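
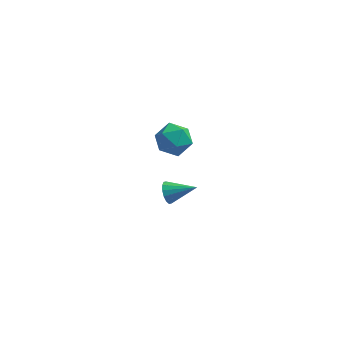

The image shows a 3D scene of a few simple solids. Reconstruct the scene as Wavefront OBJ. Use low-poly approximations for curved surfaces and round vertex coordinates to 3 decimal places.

v -0.956 3.987 -3.118
v -0.758 4.279 -3.579
v 0.316 3.973 -2.582
v -0.839 4.49 -3.381
v -0.952 4.566 -3.114
v -1.065 4.487 -2.847
v -1.149 4.274 -2.653
v -1.181 3.984 -2.584
v -1.153 3.694 -2.658
v -1.072 3.483 -2.855
v -0.96 3.407 -3.123
v -0.846 3.486 -3.39
v -0.762 3.699 -3.583
v -0.73 3.989 -3.653
v -0.713 2.97 2.339
v 0.005 2.832 2.796
v -1.065 1.628 2.484
v -0.347 1.49 2.941
v -0.983 1.969 3.272
v -0.765 2.798 3.182
v -0.295 1.662 2.098
v -0.077 2.491 2.008
v 0.263 2.023 2.647
v -0.162 2.213 3.373
v -0.898 2.247 1.907
v -1.323 2.437 2.633
f 2 1 4
f 2 4 3
f 4 1 5
f 4 5 3
f 5 1 6
f 5 6 3
f 6 1 7
f 6 7 3
f 7 1 8
f 7 8 3
f 8 1 9
f 8 9 3
f 9 1 10
f 9 10 3
f 10 1 11
f 10 11 3
f 11 1 12
f 11 12 3
f 12 1 13
f 12 13 3
f 13 1 14
f 13 14 3
f 14 1 2
f 14 2 3
f 15 26 20
f 15 20 16
f 15 16 22
f 15 22 25
f 15 25 26
f 16 20 24
f 20 26 19
f 26 25 17
f 25 22 21
f 22 16 23
f 18 24 19
f 18 19 17
f 18 17 21
f 18 21 23
f 18 23 24
f 19 24 20
f 17 19 26
f 21 17 25
f 23 21 22
f 24 23 16



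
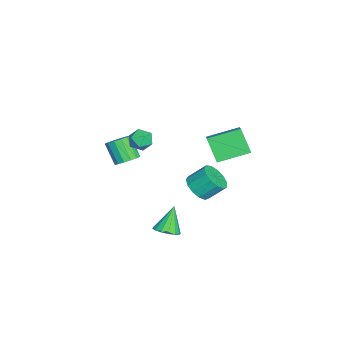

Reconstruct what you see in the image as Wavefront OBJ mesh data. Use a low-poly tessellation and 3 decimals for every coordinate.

v 1.436 0.987 3.474
v 2.712 1.128 4.288
v 0.898 2.762 4.009
v 2.175 2.903 4.823
v 2.205 1.617 2.157
v 3.482 1.758 2.971
v 1.668 3.392 2.692
v 2.944 3.533 3.506
v -0.441 0.375 -2.351
v 0.088 -0.144 -1.742
v -0.03 0.865 -0.779
v -0.559 1.385 -1.389
v 0.435 0.163 -2.021
v 0.317 1.172 -1.058
v 0.504 0.537 -2.405
v 0.386 1.547 -1.443
v 0.272 0.86 -2.773
v 0.154 1.87 -1.81
v -0.185 1.029 -3.006
v -0.304 2.039 -2.043
v -0.724 0.991 -3.031
v -0.842 2 -2.069
v -1.173 0.757 -2.841
v -1.291 1.766 -1.878
v -1.39 0.401 -2.495
v -1.508 1.411 -1.532
v -1.305 0.038 -2.104
v -1.423 1.047 -1.141
v -0.946 -0.218 -1.791
v -1.064 0.791 -0.828
v -0.426 -0.286 -1.656
v -0.545 0.723 -0.693
v 0.745 -2.146 2.305
v 1.424 -1.96 2.637
v 0.816 -3.3 2.803
v 1.495 -3.114 3.135
v 0.836 -2.785 3.386
v 0.792 -2.072 3.078
v 1.448 -3.188 2.362
v 1.404 -2.475 2.054
v 1.858 -2.605 2.673
v 1.48 -2.355 3.305
v 0.76 -2.905 2.135
v 0.382 -2.655 2.767
v 2.251 -1.106 -4.052
v 2.824 -0.551 -3.861
v 1.409 -0.754 -2.548
v 2.529 -0.335 -4.077
v 2.16 -0.325 -4.286
v 1.815 -0.525 -4.432
v 1.587 -0.88 -4.477
v 1.537 -1.296 -4.408
v 1.679 -1.661 -4.243
v 1.974 -1.877 -4.028
v 2.343 -1.886 -3.818
v 2.688 -1.687 -3.672
v 2.916 -1.331 -3.628
v 2.965 -0.915 -3.697
v -0.908 -3.655 -0.644
v -0.268 -4.093 -0.495
v -0.991 -4.742 0.712
v -1.632 -4.305 0.564
v -0.214 -3.75 -0.279
v -0.937 -4.399 0.929
v -0.347 -3.382 -0.16
v -1.07 -4.031 1.047
v -0.63 -3.087 -0.171
v -1.353 -3.736 1.036
v -0.988 -2.944 -0.309
v -1.711 -3.594 0.899
v -1.324 -2.992 -0.536
v -2.047 -3.642 0.671
v -1.549 -3.218 -0.792
v -2.272 -3.867 0.415
v -1.603 -3.561 -1.009
v -2.326 -4.21 0.199
v -1.47 -3.929 -1.127
v -2.193 -4.578 0.08
v -1.187 -4.224 -1.116
v -1.91 -4.873 0.091
v -0.829 -4.366 -0.979
v -1.552 -5.016 0.229
v -0.493 -4.318 -0.751
v -1.216 -4.968 0.456
f 2 4 1
f 5 2 1
f 1 4 3
f 3 5 1
f 2 8 4
f 6 2 5
f 6 8 2
f 4 8 3
f 7 5 3
f 3 8 7
f 7 6 5
f 8 6 7
f 10 9 13
f 10 13 11
f 11 13 14
f 11 14 12
f 13 9 15
f 13 15 14
f 14 15 16
f 14 16 12
f 15 9 17
f 15 17 16
f 16 17 18
f 16 18 12
f 17 9 19
f 17 19 18
f 18 19 20
f 18 20 12
f 19 9 21
f 19 21 20
f 20 21 22
f 20 22 12
f 21 9 23
f 21 23 22
f 22 23 24
f 22 24 12
f 23 9 25
f 23 25 24
f 24 25 26
f 24 26 12
f 25 9 27
f 25 27 26
f 26 27 28
f 26 28 12
f 27 9 29
f 27 29 28
f 28 29 30
f 28 30 12
f 29 9 31
f 29 31 30
f 30 31 32
f 30 32 12
f 31 9 10
f 31 10 32
f 32 10 11
f 32 11 12
f 33 44 38
f 33 38 34
f 33 34 40
f 33 40 43
f 33 43 44
f 34 38 42
f 38 44 37
f 44 43 35
f 43 40 39
f 40 34 41
f 36 42 37
f 36 37 35
f 36 35 39
f 36 39 41
f 36 41 42
f 37 42 38
f 35 37 44
f 39 35 43
f 41 39 40
f 42 41 34
f 46 45 48
f 46 48 47
f 48 45 49
f 48 49 47
f 49 45 50
f 49 50 47
f 50 45 51
f 50 51 47
f 51 45 52
f 51 52 47
f 52 45 53
f 52 53 47
f 53 45 54
f 53 54 47
f 54 45 55
f 54 55 47
f 55 45 56
f 55 56 47
f 56 45 57
f 56 57 47
f 57 45 58
f 57 58 47
f 58 45 46
f 58 46 47
f 60 59 63
f 60 63 61
f 61 63 64
f 61 64 62
f 63 59 65
f 63 65 64
f 64 65 66
f 64 66 62
f 65 59 67
f 65 67 66
f 66 67 68
f 66 68 62
f 67 59 69
f 67 69 68
f 68 69 70
f 68 70 62
f 69 59 71
f 69 71 70
f 70 71 72
f 70 72 62
f 71 59 73
f 71 73 72
f 72 73 74
f 72 74 62
f 73 59 75
f 73 75 74
f 74 75 76
f 74 76 62
f 75 59 77
f 75 77 76
f 76 77 78
f 76 78 62
f 77 59 79
f 77 79 78
f 78 79 80
f 78 80 62
f 79 59 81
f 79 81 80
f 80 81 82
f 80 82 62
f 81 59 83
f 81 83 82
f 82 83 84
f 82 84 62
f 83 59 60
f 83 60 84
f 84 60 61
f 84 61 62



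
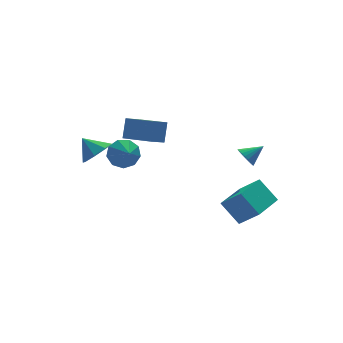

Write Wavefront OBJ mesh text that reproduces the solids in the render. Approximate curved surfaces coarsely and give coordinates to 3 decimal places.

v 2.524 -3.629 -2.62
v 1.946 -2.67 -1.463
v 4.23 -2.495 -2.707
v 3.652 -1.536 -1.55
v 3.188 -4.544 -1.53
v 2.61 -3.585 -0.373
v 4.894 -3.41 -1.617
v 4.316 -2.451 -0.46
v -2.793 2.169 0.89
v -2.311 2.951 0.521
v -3.327 2.911 1.77
v -2.989 2.849 0.197
v -3.551 2.348 0.279
v -3.67 1.742 0.718
v -3.275 1.386 1.258
v -2.598 1.488 1.582
v -2.035 1.989 1.5
v -1.916 2.595 1.061
v -0.336 2.644 1.031
v 0.397 0.759 1.632
v -1.224 2.437 1.466
v -0.491 0.552 2.066
v 0.091 3.168 2.154
v 0.824 1.283 2.754
v -0.797 2.961 2.588
v -0.064 1.076 3.189
v 2.881 -3.525 2.245
v 3.209 -3.564 1.686
v 3.879 -3.575 2.835
v 3.201 -3.313 1.721
v 3.144 -3.094 1.836
v 3.047 -2.941 2.013
v 2.925 -2.877 2.226
v 2.796 -2.911 2.442
v 2.68 -3.039 2.627
v 2.594 -3.241 2.755
v 2.553 -3.486 2.805
v 2.561 -3.737 2.77
v 2.618 -3.956 2.655
v 2.715 -4.109 2.478
v 2.837 -4.174 2.265
v 2.966 -4.139 2.049
v 3.082 -4.011 1.864
v 3.168 -3.809 1.736
v -0.635 3.66 -0.606
v -0.099 4.044 0.106
v -0.705 2.7 -0.034
v -0.743 4.159 0.219
v -1.336 4.04 -0.054
v -1.601 3.744 -0.585
v -1.414 3.408 -1.126
v -0.862 3.191 -1.423
v -0.204 3.193 -1.338
v 0.253 3.413 -0.91
v 0.294 3.75 -0.34
f 2 4 1
f 5 2 1
f 1 4 3
f 3 5 1
f 2 8 4
f 6 2 5
f 6 8 2
f 4 8 3
f 7 5 3
f 3 8 7
f 7 6 5
f 8 6 7
f 10 9 12
f 10 12 11
f 12 9 13
f 12 13 11
f 13 9 14
f 13 14 11
f 14 9 15
f 14 15 11
f 15 9 16
f 15 16 11
f 16 9 17
f 16 17 11
f 17 9 18
f 17 18 11
f 18 9 10
f 18 10 11
f 20 22 19
f 23 20 19
f 19 22 21
f 21 23 19
f 20 26 22
f 24 20 23
f 24 26 20
f 22 26 21
f 25 23 21
f 21 26 25
f 25 24 23
f 26 24 25
f 28 27 30
f 28 30 29
f 30 27 31
f 30 31 29
f 31 27 32
f 31 32 29
f 32 27 33
f 32 33 29
f 33 27 34
f 33 34 29
f 34 27 35
f 34 35 29
f 35 27 36
f 35 36 29
f 36 27 37
f 36 37 29
f 37 27 38
f 37 38 29
f 38 27 39
f 38 39 29
f 39 27 40
f 39 40 29
f 40 27 41
f 40 41 29
f 41 27 42
f 41 42 29
f 42 27 43
f 42 43 29
f 43 27 44
f 43 44 29
f 44 27 28
f 44 28 29
f 46 45 48
f 46 48 47
f 48 45 49
f 48 49 47
f 49 45 50
f 49 50 47
f 50 45 51
f 50 51 47
f 51 45 52
f 51 52 47
f 52 45 53
f 52 53 47
f 53 45 54
f 53 54 47
f 54 45 55
f 54 55 47
f 55 45 46
f 55 46 47



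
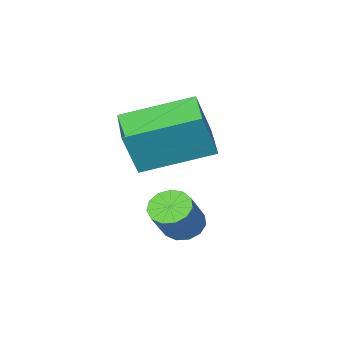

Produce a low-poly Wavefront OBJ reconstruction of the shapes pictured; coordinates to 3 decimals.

v -4.798 -3.095 2.926
v -4.357 -3.096 4.063
v -4.167 -2.08 2.682
v -3.726 -2.081 3.82
v -3.394 -4.099 2.38
v -2.953 -4.1 3.518
v -2.763 -3.084 2.137
v -2.322 -3.085 3.274
v -3.29 -2.17 0.761
v -2.936 -2.512 0.626
v -2.277 -2.152 1.444
v -2.63 -1.81 1.579
v -2.88 -2.273 0.476
v -2.22 -1.914 1.293
v -2.954 -2.002 0.416
v -2.294 -1.643 1.234
v -3.134 -1.784 0.466
v -2.474 -1.425 1.284
v -3.364 -1.688 0.61
v -2.704 -1.329 1.427
v -3.57 -1.745 0.801
v -2.911 -1.386 1.619
v -3.688 -1.937 0.98
v -3.028 -1.578 1.798
v -3.679 -2.203 1.09
v -3.019 -1.844 1.907
v -3.546 -2.458 1.095
v -2.886 -2.099 1.912
v -3.332 -2.621 0.994
v -2.673 -2.262 1.811
v -3.105 -2.641 0.819
v -2.445 -2.282 1.637
f 2 4 1
f 5 2 1
f 1 4 3
f 3 5 1
f 2 8 4
f 6 2 5
f 6 8 2
f 4 8 3
f 7 5 3
f 3 8 7
f 7 6 5
f 8 6 7
f 10 9 13
f 10 13 11
f 11 13 14
f 11 14 12
f 13 9 15
f 13 15 14
f 14 15 16
f 14 16 12
f 15 9 17
f 15 17 16
f 16 17 18
f 16 18 12
f 17 9 19
f 17 19 18
f 18 19 20
f 18 20 12
f 19 9 21
f 19 21 20
f 20 21 22
f 20 22 12
f 21 9 23
f 21 23 22
f 22 23 24
f 22 24 12
f 23 9 25
f 23 25 24
f 24 25 26
f 24 26 12
f 25 9 27
f 25 27 26
f 26 27 28
f 26 28 12
f 27 9 29
f 27 29 28
f 28 29 30
f 28 30 12
f 29 9 31
f 29 31 30
f 30 31 32
f 30 32 12
f 31 9 10
f 31 10 32
f 32 10 11
f 32 11 12



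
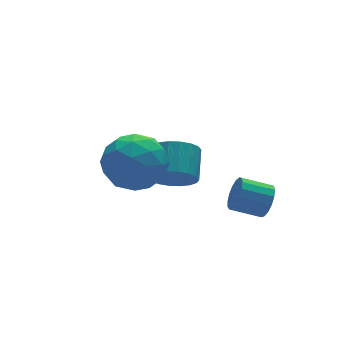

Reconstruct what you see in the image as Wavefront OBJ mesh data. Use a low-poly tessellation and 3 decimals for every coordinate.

v -1.233 -1.496 2.667
v -0.604 -2.424 2.274
v -1.996 -2.596 4.046
v -1.367 -3.524 3.653
v -0.815 -2.611 4.175
v -0.343 -1.931 3.323
v -2.257 -3.089 2.997
v -1.785 -2.409 2.145
v -1.237 -3.409 2.478
v -0.346 -3.114 3.206
v -2.254 -1.906 3.114
v -1.363 -1.611 3.842
v -0.851 -1.863 2.349
v -1.749 -3.157 3.971
v -1.424 -2.62 4.278
v -1.054 -3.166 4.047
v -0.698 -1.574 2.966
v -0.329 -2.12 2.735
v -0.452 -2.229 3.853
v -2.271 -2.9 3.585
v -1.902 -3.446 3.354
v -1.546 -1.854 2.273
v -1.176 -2.4 2.042
v -2.148 -2.791 2.467
v -0.854 -2.988 2.238
v -1.303 -3.635 3.049
v -1.826 -3.378 2.664
v -1.548 -2.979 2.162
v -0.33 -2.815 2.666
v -0.779 -3.461 3.477
v -0.454 -2.924 3.784
v -0.177 -2.525 3.283
v -0.702 -3.393 2.786
v -1.821 -1.559 2.843
v -2.27 -2.205 3.654
v -2.423 -2.495 3.037
v -2.146 -2.096 2.536
v -1.297 -1.385 3.271
v -1.746 -2.032 4.082
v -1.052 -2.041 4.158
v -0.774 -1.642 3.656
v -1.898 -1.627 3.534
v 2.731 -4.145 0.844
v 3.046 -4.027 1.423
v 2.103 -3.537 1.836
v 1.789 -3.655 1.256
v 3.106 -3.765 1.249
v 2.163 -3.275 1.661
v 3.08 -3.59 0.981
v 2.137 -3.1 1.394
v 2.974 -3.542 0.682
v 2.031 -3.052 1.095
v 2.813 -3.632 0.42
v 1.87 -3.142 0.833
v 2.633 -3.84 0.255
v 1.69 -3.35 0.668
v 2.475 -4.118 0.225
v 1.532 -3.628 0.638
v 2.376 -4.402 0.337
v 1.433 -3.912 0.749
v 2.359 -4.627 0.565
v 1.416 -4.137 0.977
v 2.427 -4.742 0.856
v 1.484 -4.251 1.269
v 2.564 -4.72 1.145
v 1.621 -4.23 1.557
v 2.74 -4.566 1.365
v 1.797 -4.076 1.777
v 2.914 -4.316 1.465
v 1.971 -3.826 1.878
v 0.74 -1.308 0.749
v 1.142 -1.031 0.028
v 1.741 -0.074 0.731
v 1.34 -0.352 1.451
v 0.814 -0.826 0.029
v 1.413 0.131 0.731
v 0.471 -0.716 0.171
v 1.071 0.241 0.874
v 0.182 -0.723 0.428
v 0.781 0.234 1.131
v 0.003 -0.847 0.749
v 0.602 0.11 1.452
v -0.03 -1.062 1.069
v 0.569 -0.105 1.772
v 0.09 -1.325 1.326
v 0.689 -0.368 2.029
v 0.339 -1.586 1.469
v 0.938 -0.629 2.172
v 0.667 -1.791 1.469
v 1.266 -0.834 2.171
v 1.009 -1.901 1.326
v 1.609 -0.944 2.029
v 1.299 -1.894 1.069
v 1.898 -0.937 1.772
v 1.478 -1.77 0.748
v 2.077 -0.813 1.451
v 1.511 -1.555 0.428
v 2.11 -0.598 1.131
v 1.391 -1.292 0.171
v 1.99 -0.335 0.874
f 1 38 17
f 38 12 41
f 17 41 6
f 38 41 17
f 1 17 13
f 17 6 18
f 13 18 2
f 17 18 13
f 1 13 22
f 13 2 23
f 22 23 8
f 13 23 22
f 1 22 34
f 22 8 37
f 34 37 11
f 22 37 34
f 1 34 38
f 34 11 42
f 38 42 12
f 34 42 38
f 2 18 29
f 18 6 32
f 29 32 10
f 18 32 29
f 6 41 19
f 41 12 40
f 19 40 5
f 41 40 19
f 12 42 39
f 42 11 35
f 39 35 3
f 42 35 39
f 11 37 36
f 37 8 24
f 36 24 7
f 37 24 36
f 8 23 28
f 23 2 25
f 28 25 9
f 23 25 28
f 4 30 16
f 30 10 31
f 16 31 5
f 30 31 16
f 4 16 14
f 16 5 15
f 14 15 3
f 16 15 14
f 4 14 21
f 14 3 20
f 21 20 7
f 14 20 21
f 4 21 26
f 21 7 27
f 26 27 9
f 21 27 26
f 4 26 30
f 26 9 33
f 30 33 10
f 26 33 30
f 5 31 19
f 31 10 32
f 19 32 6
f 31 32 19
f 3 15 39
f 15 5 40
f 39 40 12
f 15 40 39
f 7 20 36
f 20 3 35
f 36 35 11
f 20 35 36
f 9 27 28
f 27 7 24
f 28 24 8
f 27 24 28
f 10 33 29
f 33 9 25
f 29 25 2
f 33 25 29
f 44 43 47
f 44 47 45
f 45 47 48
f 45 48 46
f 47 43 49
f 47 49 48
f 48 49 50
f 48 50 46
f 49 43 51
f 49 51 50
f 50 51 52
f 50 52 46
f 51 43 53
f 51 53 52
f 52 53 54
f 52 54 46
f 53 43 55
f 53 55 54
f 54 55 56
f 54 56 46
f 55 43 57
f 55 57 56
f 56 57 58
f 56 58 46
f 57 43 59
f 57 59 58
f 58 59 60
f 58 60 46
f 59 43 61
f 59 61 60
f 60 61 62
f 60 62 46
f 61 43 63
f 61 63 62
f 62 63 64
f 62 64 46
f 63 43 65
f 63 65 64
f 64 65 66
f 64 66 46
f 65 43 67
f 65 67 66
f 66 67 68
f 66 68 46
f 67 43 69
f 67 69 68
f 68 69 70
f 68 70 46
f 69 43 44
f 69 44 70
f 70 44 45
f 70 45 46
f 72 71 75
f 72 75 73
f 73 75 76
f 73 76 74
f 75 71 77
f 75 77 76
f 76 77 78
f 76 78 74
f 77 71 79
f 77 79 78
f 78 79 80
f 78 80 74
f 79 71 81
f 79 81 80
f 80 81 82
f 80 82 74
f 81 71 83
f 81 83 82
f 82 83 84
f 82 84 74
f 83 71 85
f 83 85 84
f 84 85 86
f 84 86 74
f 85 71 87
f 85 87 86
f 86 87 88
f 86 88 74
f 87 71 89
f 87 89 88
f 88 89 90
f 88 90 74
f 89 71 91
f 89 91 90
f 90 91 92
f 90 92 74
f 91 71 93
f 91 93 92
f 92 93 94
f 92 94 74
f 93 71 95
f 93 95 94
f 94 95 96
f 94 96 74
f 95 71 97
f 95 97 96
f 96 97 98
f 96 98 74
f 97 71 99
f 97 99 98
f 98 99 100
f 98 100 74
f 99 71 72
f 99 72 100
f 100 72 73
f 100 73 74



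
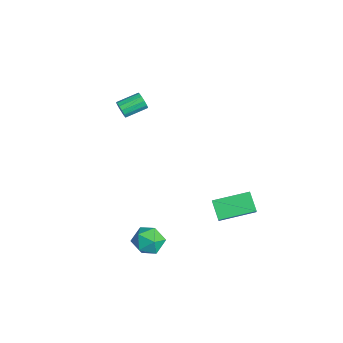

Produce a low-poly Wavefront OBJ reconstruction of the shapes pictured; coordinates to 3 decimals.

v 3.293 2.189 -1.081
v 2.331 2.106 -0.226
v 3.507 4.262 -0.641
v 2.545 4.18 0.214
v 4.215 1.88 -0.074
v 3.253 1.798 0.781
v 4.429 3.954 0.366
v 3.467 3.871 1.221
v 3.752 -1.359 -1.988
v 4.145 -1.029 -1.119
v 3.515 -2.831 -1.321
v 3.908 -2.501 -0.452
v 3.014 -2.153 -0.766
v 3.161 -1.243 -1.178
v 4.499 -2.617 -1.262
v 4.646 -1.707 -1.674
v 4.607 -1.806 -0.67
v 3.689 -1.519 -0.364
v 3.971 -2.341 -2.076
v 3.053 -2.054 -1.77
v -3.898 -1.379 3.45
v -3.624 -1.196 2.96
v -3.769 0.142 3.381
v -4.042 -0.041 3.87
v -3.948 -1.208 2.887
v -4.093 0.13 3.308
v -4.257 -1.274 2.993
v -4.401 0.064 3.414
v -4.451 -1.374 3.244
v -4.595 -0.036 3.664
v -4.469 -1.476 3.56
v -4.614 -0.137 3.981
v -4.306 -1.546 3.841
v -4.451 -0.208 4.262
v -4.014 -1.564 3.998
v -4.158 -0.226 4.418
v -3.684 -1.523 3.981
v -3.829 -0.185 4.401
v -3.422 -1.436 3.795
v -3.567 -0.098 4.215
v -3.312 -1.331 3.499
v -3.456 0.007 3.92
v -3.387 -1.242 3.188
v -3.532 0.096 3.609
f 2 4 1
f 5 2 1
f 1 4 3
f 3 5 1
f 2 8 4
f 6 2 5
f 6 8 2
f 4 8 3
f 7 5 3
f 3 8 7
f 7 6 5
f 8 6 7
f 9 20 14
f 9 14 10
f 9 10 16
f 9 16 19
f 9 19 20
f 10 14 18
f 14 20 13
f 20 19 11
f 19 16 15
f 16 10 17
f 12 18 13
f 12 13 11
f 12 11 15
f 12 15 17
f 12 17 18
f 13 18 14
f 11 13 20
f 15 11 19
f 17 15 16
f 18 17 10
f 22 21 25
f 22 25 23
f 23 25 26
f 23 26 24
f 25 21 27
f 25 27 26
f 26 27 28
f 26 28 24
f 27 21 29
f 27 29 28
f 28 29 30
f 28 30 24
f 29 21 31
f 29 31 30
f 30 31 32
f 30 32 24
f 31 21 33
f 31 33 32
f 32 33 34
f 32 34 24
f 33 21 35
f 33 35 34
f 34 35 36
f 34 36 24
f 35 21 37
f 35 37 36
f 36 37 38
f 36 38 24
f 37 21 39
f 37 39 38
f 38 39 40
f 38 40 24
f 39 21 41
f 39 41 40
f 40 41 42
f 40 42 24
f 41 21 43
f 41 43 42
f 42 43 44
f 42 44 24
f 43 21 22
f 43 22 44
f 44 22 23
f 44 23 24



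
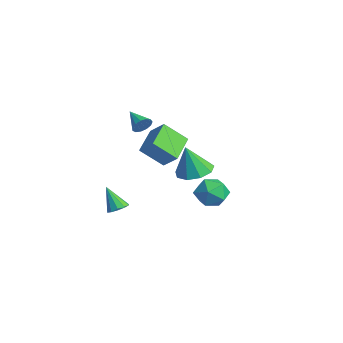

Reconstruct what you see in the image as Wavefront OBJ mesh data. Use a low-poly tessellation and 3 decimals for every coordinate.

v -0.118 -3.459 -4.477
v 0.389 -3.296 -4.179
v -0.762 -3.821 -3.183
v 0.167 -2.993 -4.205
v -0.164 -2.867 -4.334
v -0.478 -2.968 -4.518
v -0.654 -3.256 -4.687
v -0.625 -3.621 -4.775
v -0.403 -3.925 -4.749
v -0.072 -4.05 -4.62
v 0.242 -3.95 -4.435
v 0.418 -3.662 -4.267
v -0.837 -1.814 0.713
v -0.587 -2.007 1.2
v -1.983 -2.006 1.227
v -0.624 -1.684 1.237
v -0.729 -1.403 1.107
v -0.869 -1.252 0.853
v -0.998 -1.28 0.554
v -1.076 -1.477 0.306
v -1.079 -1.782 0.187
v -1.005 -2.096 0.235
v -0.877 -2.321 0.435
v -0.737 -2.385 0.723
v -0.629 -2.268 1.008
v -1.799 -0.97 -0.291
v -1.007 -0.571 0.487
v -1.309 0.133 -1.356
v -0.517 0.533 -0.578
v -0.643 -2.073 -0.902
v 0.149 -1.673 -0.124
v -0.153 -0.969 -1.967
v 0.639 -0.57 -1.189
v -2.492 1.81 -4.105
v -1.6 2.35 -3.916
v -2.568 1.31 -2.315
v -2.175 2.781 -3.82
v -2.899 2.757 -3.857
v -3.432 2.291 -4.01
v -3.526 1.599 -4.207
v -3.136 1.007 -4.357
v -2.445 0.79 -4.388
v -1.776 1.051 -4.287
v -1.442 1.667 -4.101
v 4.307 0.212 -1.31
v 4.776 0.031 -2.149
v 3.004 -0.471 -1.891
v 3.473 -0.652 -2.73
v 3.726 -1.129 -1.916
v 4.532 -0.708 -1.556
v 3.248 0.268 -2.484
v 4.054 0.689 -2.124
v 4.122 0.065 -2.874
v 4.417 -0.798 -2.523
v 3.363 0.358 -1.517
v 3.658 -0.505 -1.166
f 2 1 4
f 2 4 3
f 4 1 5
f 4 5 3
f 5 1 6
f 5 6 3
f 6 1 7
f 6 7 3
f 7 1 8
f 7 8 3
f 8 1 9
f 8 9 3
f 9 1 10
f 9 10 3
f 10 1 11
f 10 11 3
f 11 1 12
f 11 12 3
f 12 1 2
f 12 2 3
f 14 13 16
f 14 16 15
f 16 13 17
f 16 17 15
f 17 13 18
f 17 18 15
f 18 13 19
f 18 19 15
f 19 13 20
f 19 20 15
f 20 13 21
f 20 21 15
f 21 13 22
f 21 22 15
f 22 13 23
f 22 23 15
f 23 13 24
f 23 24 15
f 24 13 25
f 24 25 15
f 25 13 14
f 25 14 15
f 27 29 26
f 30 27 26
f 26 29 28
f 28 30 26
f 27 33 29
f 31 27 30
f 31 33 27
f 29 33 28
f 32 30 28
f 28 33 32
f 32 31 30
f 33 31 32
f 35 34 37
f 35 37 36
f 37 34 38
f 37 38 36
f 38 34 39
f 38 39 36
f 39 34 40
f 39 40 36
f 40 34 41
f 40 41 36
f 41 34 42
f 41 42 36
f 42 34 43
f 42 43 36
f 43 34 44
f 43 44 36
f 44 34 35
f 44 35 36
f 45 56 50
f 45 50 46
f 45 46 52
f 45 52 55
f 45 55 56
f 46 50 54
f 50 56 49
f 56 55 47
f 55 52 51
f 52 46 53
f 48 54 49
f 48 49 47
f 48 47 51
f 48 51 53
f 48 53 54
f 49 54 50
f 47 49 56
f 51 47 55
f 53 51 52
f 54 53 46



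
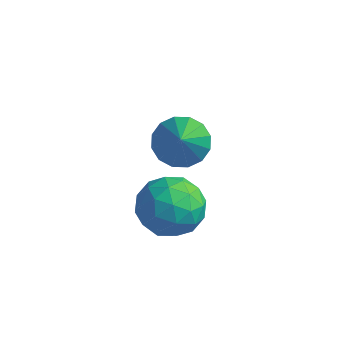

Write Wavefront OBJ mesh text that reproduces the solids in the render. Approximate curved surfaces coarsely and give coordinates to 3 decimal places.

v -0.604 -3.123 -1.325
v -0.265 -3.396 -2.02
v -0.455 -4.324 -0.78
v -0.116 -4.597 -1.475
v 0.286 -4.055 -1.008
v 0.193 -3.313 -1.345
v -0.913 -4.407 -1.455
v -1.006 -3.665 -1.792
v -0.456 -4.189 -2.1
v 0.285 -3.972 -1.824
v -1.005 -3.748 -0.976
v -0.264 -3.531 -0.7
v -0.448 -3.154 -1.72
v -0.272 -4.566 -1.08
v -0.036 -4.247 -0.805
v 0.163 -4.408 -1.214
v -0.179 -3.105 -1.323
v 0.021 -3.266 -1.732
v 0.345 -3.653 -1.137
v -0.741 -4.454 -1.068
v -0.541 -4.615 -1.477
v -0.883 -3.312 -1.586
v -0.684 -3.473 -1.995
v -1.065 -4.067 -1.663
v -0.36 -3.781 -2.176
v -0.273 -4.487 -1.856
v -0.741 -4.375 -1.844
v -0.796 -3.939 -2.042
v 0.075 -3.653 -2.013
v 0.163 -4.359 -1.693
v 0.399 -4.04 -1.419
v 0.344 -3.604 -1.617
v -0.037 -4.119 -2.061
v -0.883 -3.361 -1.107
v -0.795 -4.067 -0.787
v -1.064 -4.116 -1.183
v -1.119 -3.68 -1.381
v -0.447 -3.233 -0.944
v -0.36 -3.939 -0.624
v 0.076 -3.781 -0.758
v 0.021 -3.345 -0.956
v -0.683 -3.601 -0.739
v -0.768 -2.852 -0.156
v -0.165 -2.615 -0.283
v 0.048 -4.088 1.416
v -0.295 -2.404 -0.049
v -0.553 -2.312 0.157
v -0.867 -2.365 0.278
v -1.156 -2.549 0.283
v -1.34 -2.814 0.171
v -1.371 -3.089 -0.03
v -1.24 -3.3 -0.264
v -0.983 -3.392 -0.469
v -0.668 -3.339 -0.591
v -0.38 -3.155 -0.596
v -0.196 -2.89 -0.483
f 1 38 17
f 38 12 41
f 17 41 6
f 38 41 17
f 1 17 13
f 17 6 18
f 13 18 2
f 17 18 13
f 1 13 22
f 13 2 23
f 22 23 8
f 13 23 22
f 1 22 34
f 22 8 37
f 34 37 11
f 22 37 34
f 1 34 38
f 34 11 42
f 38 42 12
f 34 42 38
f 2 18 29
f 18 6 32
f 29 32 10
f 18 32 29
f 6 41 19
f 41 12 40
f 19 40 5
f 41 40 19
f 12 42 39
f 42 11 35
f 39 35 3
f 42 35 39
f 11 37 36
f 37 8 24
f 36 24 7
f 37 24 36
f 8 23 28
f 23 2 25
f 28 25 9
f 23 25 28
f 4 30 16
f 30 10 31
f 16 31 5
f 30 31 16
f 4 16 14
f 16 5 15
f 14 15 3
f 16 15 14
f 4 14 21
f 14 3 20
f 21 20 7
f 14 20 21
f 4 21 26
f 21 7 27
f 26 27 9
f 21 27 26
f 4 26 30
f 26 9 33
f 30 33 10
f 26 33 30
f 5 31 19
f 31 10 32
f 19 32 6
f 31 32 19
f 3 15 39
f 15 5 40
f 39 40 12
f 15 40 39
f 7 20 36
f 20 3 35
f 36 35 11
f 20 35 36
f 9 27 28
f 27 7 24
f 28 24 8
f 27 24 28
f 10 33 29
f 33 9 25
f 29 25 2
f 33 25 29
f 44 43 46
f 44 46 45
f 46 43 47
f 46 47 45
f 47 43 48
f 47 48 45
f 48 43 49
f 48 49 45
f 49 43 50
f 49 50 45
f 50 43 51
f 50 51 45
f 51 43 52
f 51 52 45
f 52 43 53
f 52 53 45
f 53 43 54
f 53 54 45
f 54 43 55
f 54 55 45
f 55 43 56
f 55 56 45
f 56 43 44
f 56 44 45



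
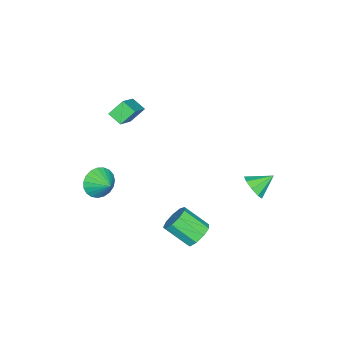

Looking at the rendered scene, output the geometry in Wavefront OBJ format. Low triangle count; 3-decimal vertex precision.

v 1.144 1.87 -3.084
v 1.594 1.417 -3.69
v 1.626 0.018 -2.623
v 1.176 0.47 -2.016
v 1.975 1.706 -3.323
v 2.006 0.306 -2.256
v 1.967 2.07 -2.845
v 1.999 0.671 -1.777
v 1.574 2.341 -2.478
v 1.606 0.942 -1.411
v 0.98 2.392 -2.394
v 1.012 0.992 -1.327
v 0.463 2.198 -2.633
v 0.494 0.798 -1.566
v 0.264 1.85 -3.083
v 0.296 0.451 -2.016
v 0.478 1.512 -3.533
v 0.509 0.113 -2.466
v 1.003 1.341 -3.773
v 1.034 -0.058 -2.706
v 0.416 -4.244 -1.319
v 0.959 -4.101 -2.146
v 0.984 -3.296 -0.781
v 0.627 -3.861 -2.218
v 0.259 -3.688 -2.135
v -0.083 -3.611 -1.91
v -0.338 -3.643 -1.584
v -0.463 -3.779 -1.211
v -0.436 -3.996 -0.857
v -0.261 -4.256 -0.583
v 0.03 -4.514 -0.437
v 0.388 -4.725 -0.442
v 0.751 -4.853 -0.6
v 1.056 -4.876 -0.881
v 1.25 -4.79 -1.239
v 1.3 -4.609 -1.61
v 1.197 -4.366 -1.931
v -3.477 3.288 -2.525
v -3.132 2.99 -1.784
v -4.223 4.192 -1.815
v -2.799 3.434 -2
v -2.784 3.81 -2.461
v -3.093 3.942 -2.952
v -3.582 3.768 -3.244
v -4.022 3.369 -3.199
v -4.207 2.933 -2.839
v -4.05 2.663 -2.332
v -3.626 2.686 -1.916
v -3.616 -3.921 2.77
v -1.887 -3.753 4.037
v -3.378 -3.11 2.337
v -1.648 -2.942 3.603
v -2.992 -4.518 1.997
v -1.262 -4.35 3.263
v -2.753 -3.707 1.563
v -1.024 -3.539 2.83
f 2 1 5
f 2 5 3
f 3 5 6
f 3 6 4
f 5 1 7
f 5 7 6
f 6 7 8
f 6 8 4
f 7 1 9
f 7 9 8
f 8 9 10
f 8 10 4
f 9 1 11
f 9 11 10
f 10 11 12
f 10 12 4
f 11 1 13
f 11 13 12
f 12 13 14
f 12 14 4
f 13 1 15
f 13 15 14
f 14 15 16
f 14 16 4
f 15 1 17
f 15 17 16
f 16 17 18
f 16 18 4
f 17 1 19
f 17 19 18
f 18 19 20
f 18 20 4
f 19 1 2
f 19 2 20
f 20 2 3
f 20 3 4
f 22 21 24
f 22 24 23
f 24 21 25
f 24 25 23
f 25 21 26
f 25 26 23
f 26 21 27
f 26 27 23
f 27 21 28
f 27 28 23
f 28 21 29
f 28 29 23
f 29 21 30
f 29 30 23
f 30 21 31
f 30 31 23
f 31 21 32
f 31 32 23
f 32 21 33
f 32 33 23
f 33 21 34
f 33 34 23
f 34 21 35
f 34 35 23
f 35 21 36
f 35 36 23
f 36 21 37
f 36 37 23
f 37 21 22
f 37 22 23
f 39 38 41
f 39 41 40
f 41 38 42
f 41 42 40
f 42 38 43
f 42 43 40
f 43 38 44
f 43 44 40
f 44 38 45
f 44 45 40
f 45 38 46
f 45 46 40
f 46 38 47
f 46 47 40
f 47 38 48
f 47 48 40
f 48 38 39
f 48 39 40
f 50 52 49
f 53 50 49
f 49 52 51
f 51 53 49
f 50 56 52
f 54 50 53
f 54 56 50
f 52 56 51
f 55 53 51
f 51 56 55
f 55 54 53
f 56 54 55



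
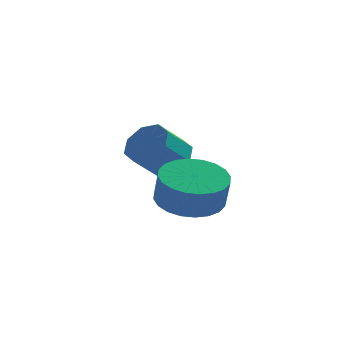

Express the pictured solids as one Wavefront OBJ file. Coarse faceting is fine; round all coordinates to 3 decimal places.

v 2.18 -1.086 -3.801
v 2.997 -0.53 -3.742
v 3.137 -0.839 -2.78
v 2.32 -1.394 -2.839
v 2.728 -0.281 -3.623
v 2.867 -0.589 -2.66
v 2.375 -0.154 -3.531
v 2.514 -0.462 -2.568
v 1.992 -0.168 -3.48
v 2.132 -0.477 -2.518
v 1.638 -0.323 -3.478
v 1.778 -0.631 -2.516
v 1.367 -0.594 -3.525
v 1.506 -0.902 -2.563
v 1.219 -0.939 -3.615
v 1.359 -1.248 -2.652
v 1.218 -1.307 -3.732
v 1.357 -1.615 -2.77
v 1.363 -1.641 -3.86
v 1.503 -1.95 -2.898
v 1.633 -1.891 -3.98
v 1.772 -2.199 -3.017
v 1.986 -2.018 -4.072
v 2.125 -2.326 -3.109
v 2.368 -2.003 -4.122
v 2.508 -2.312 -3.16
v 2.722 -1.849 -4.124
v 2.862 -2.157 -3.162
v 2.994 -1.578 -4.077
v 3.133 -1.886 -3.115
v 3.141 -1.232 -3.988
v 3.281 -1.541 -3.025
v 3.143 -0.865 -3.87
v 3.282 -1.173 -2.908
v 1.516 1.614 -3.234
v 1.835 2.025 -2.653
v 1.183 1.417 -1.865
v 0.864 1.006 -2.446
v 1.339 2.279 -2.867
v 0.687 1.671 -2.079
v 0.947 2.144 -3.296
v 0.295 1.535 -2.508
v 0.888 1.698 -3.689
v 0.236 1.09 -2.901
v 1.197 1.203 -3.815
v 0.545 0.595 -3.027
v 1.693 0.949 -3.601
v 1.041 0.341 -2.813
v 2.085 1.085 -3.172
v 1.433 0.476 -2.384
v 2.144 1.53 -2.779
v 1.492 0.922 -1.991
f 2 1 5
f 2 5 3
f 3 5 6
f 3 6 4
f 5 1 7
f 5 7 6
f 6 7 8
f 6 8 4
f 7 1 9
f 7 9 8
f 8 9 10
f 8 10 4
f 9 1 11
f 9 11 10
f 10 11 12
f 10 12 4
f 11 1 13
f 11 13 12
f 12 13 14
f 12 14 4
f 13 1 15
f 13 15 14
f 14 15 16
f 14 16 4
f 15 1 17
f 15 17 16
f 16 17 18
f 16 18 4
f 17 1 19
f 17 19 18
f 18 19 20
f 18 20 4
f 19 1 21
f 19 21 20
f 20 21 22
f 20 22 4
f 21 1 23
f 21 23 22
f 22 23 24
f 22 24 4
f 23 1 25
f 23 25 24
f 24 25 26
f 24 26 4
f 25 1 27
f 25 27 26
f 26 27 28
f 26 28 4
f 27 1 29
f 27 29 28
f 28 29 30
f 28 30 4
f 29 1 31
f 29 31 30
f 30 31 32
f 30 32 4
f 31 1 33
f 31 33 32
f 32 33 34
f 32 34 4
f 33 1 2
f 33 2 34
f 34 2 3
f 34 3 4
f 36 35 39
f 36 39 37
f 37 39 40
f 37 40 38
f 39 35 41
f 39 41 40
f 40 41 42
f 40 42 38
f 41 35 43
f 41 43 42
f 42 43 44
f 42 44 38
f 43 35 45
f 43 45 44
f 44 45 46
f 44 46 38
f 45 35 47
f 45 47 46
f 46 47 48
f 46 48 38
f 47 35 49
f 47 49 48
f 48 49 50
f 48 50 38
f 49 35 51
f 49 51 50
f 50 51 52
f 50 52 38
f 51 35 36
f 51 36 52
f 52 36 37
f 52 37 38



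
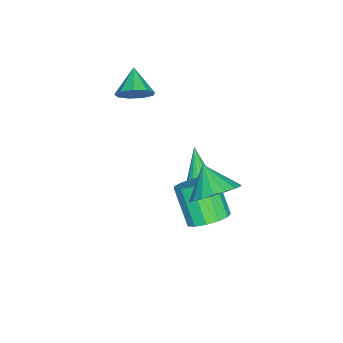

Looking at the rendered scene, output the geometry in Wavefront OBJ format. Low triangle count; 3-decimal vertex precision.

v 1.283 1.569 2.094
v 2.135 1.381 2.541
v 0.677 0.891 2.966
v 2.003 1.749 2.735
v 1.728 2.081 2.802
v 1.365 2.311 2.729
v 0.986 2.395 2.53
v 0.666 2.315 2.245
v 0.468 2.087 1.93
v 0.431 1.757 1.648
v 0.564 1.39 1.454
v 0.838 1.058 1.386
v 1.201 0.827 1.459
v 1.581 0.744 1.658
v 1.901 0.824 1.943
v 2.099 1.051 2.258
v -0.097 0.883 -1.069
v 0.597 1.032 -0.639
v -0.069 0.266 0.7
v -0.763 0.117 0.269
v 0.316 1.4 -0.568
v -0.349 0.634 0.771
v -0.096 1.603 -0.657
v -0.761 0.837 0.682
v -0.508 1.578 -0.876
v -1.173 0.812 0.463
v -0.79 1.332 -1.157
v -1.455 0.566 0.182
v -0.852 0.944 -1.41
v -1.517 0.177 -0.071
v -0.674 0.536 -1.555
v -1.34 -0.23 -0.216
v -0.313 0.239 -1.546
v -0.979 -0.528 -0.207
v 0.116 0.146 -1.385
v -0.549 -0.62 -0.047
v 0.478 0.287 -1.125
v -0.188 -0.479 0.214
v 0.657 0.618 -0.847
v -0.009 -0.149 0.492
v -2.837 -2.989 2.653
v -2.355 -3.361 3.108
v -3.783 -3.391 3.327
v -2.432 -2.879 3.287
v -2.699 -2.448 3.169
v -3.03 -2.271 2.81
v -3.271 -2.429 2.377
v -3.308 -2.85 2.073
v -3.125 -3.335 2.041
v -2.807 -3.659 2.295
v -2.503 -3.669 2.716
v -1.556 0.031 -0.457
v -1.251 0.048 -0.048
v -2.664 -0.591 0.397
v -1.341 0.225 -0.036
v -1.465 0.372 -0.089
v -1.602 0.468 -0.197
v -1.732 0.497 -0.344
v -1.835 0.455 -0.509
v -1.896 0.349 -0.666
v -1.906 0.194 -0.791
v -1.862 0.015 -0.865
v -1.771 -0.162 -0.877
v -1.648 -0.31 -0.825
v -1.511 -0.405 -0.716
v -1.381 -0.434 -0.569
v -1.278 -0.393 -0.404
v -1.217 -0.286 -0.247
v -1.207 -0.132 -0.122
f 2 1 4
f 2 4 3
f 4 1 5
f 4 5 3
f 5 1 6
f 5 6 3
f 6 1 7
f 6 7 3
f 7 1 8
f 7 8 3
f 8 1 9
f 8 9 3
f 9 1 10
f 9 10 3
f 10 1 11
f 10 11 3
f 11 1 12
f 11 12 3
f 12 1 13
f 12 13 3
f 13 1 14
f 13 14 3
f 14 1 15
f 14 15 3
f 15 1 16
f 15 16 3
f 16 1 2
f 16 2 3
f 18 17 21
f 18 21 19
f 19 21 22
f 19 22 20
f 21 17 23
f 21 23 22
f 22 23 24
f 22 24 20
f 23 17 25
f 23 25 24
f 24 25 26
f 24 26 20
f 25 17 27
f 25 27 26
f 26 27 28
f 26 28 20
f 27 17 29
f 27 29 28
f 28 29 30
f 28 30 20
f 29 17 31
f 29 31 30
f 30 31 32
f 30 32 20
f 31 17 33
f 31 33 32
f 32 33 34
f 32 34 20
f 33 17 35
f 33 35 34
f 34 35 36
f 34 36 20
f 35 17 37
f 35 37 36
f 36 37 38
f 36 38 20
f 37 17 39
f 37 39 38
f 38 39 40
f 38 40 20
f 39 17 18
f 39 18 40
f 40 18 19
f 40 19 20
f 42 41 44
f 42 44 43
f 44 41 45
f 44 45 43
f 45 41 46
f 45 46 43
f 46 41 47
f 46 47 43
f 47 41 48
f 47 48 43
f 48 41 49
f 48 49 43
f 49 41 50
f 49 50 43
f 50 41 51
f 50 51 43
f 51 41 42
f 51 42 43
f 53 52 55
f 53 55 54
f 55 52 56
f 55 56 54
f 56 52 57
f 56 57 54
f 57 52 58
f 57 58 54
f 58 52 59
f 58 59 54
f 59 52 60
f 59 60 54
f 60 52 61
f 60 61 54
f 61 52 62
f 61 62 54
f 62 52 63
f 62 63 54
f 63 52 64
f 63 64 54
f 64 52 65
f 64 65 54
f 65 52 66
f 65 66 54
f 66 52 67
f 66 67 54
f 67 52 68
f 67 68 54
f 68 52 69
f 68 69 54
f 69 52 53
f 69 53 54



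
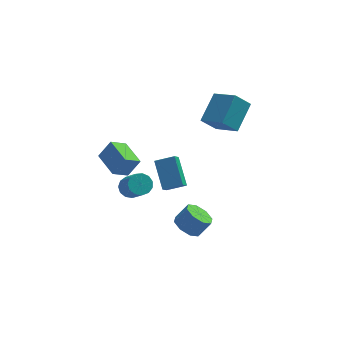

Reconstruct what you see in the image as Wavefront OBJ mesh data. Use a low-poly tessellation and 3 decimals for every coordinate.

v 0.119 1.995 -4.034
v -0.263 3.55 -2.722
v 0.396 2.593 -4.662
v 0.014 4.148 -3.35
v 1.306 1.912 -3.59
v 0.924 3.467 -2.278
v 1.583 2.51 -4.218
v 1.201 4.065 -2.906
v 1.101 -3.778 -2.104
v 1.812 -3.721 -2.652
v 2.531 -3.565 -1.704
v 1.819 -3.622 -1.156
v 1.522 -3.108 -2.533
v 2.24 -2.952 -1.585
v 0.984 -2.888 -2.163
v 1.703 -2.731 -1.214
v 0.515 -3.189 -1.758
v 1.234 -3.033 -0.809
v 0.389 -3.835 -1.556
v 1.108 -3.679 -0.608
v 0.68 -4.448 -1.675
v 1.398 -4.292 -0.727
v 1.217 -4.669 -2.046
v 1.936 -4.512 -1.097
v 1.686 -4.367 -2.451
v 2.405 -4.211 -1.502
v -1.828 -0.412 -1.462
v -1.155 -0.472 -1.765
v -0.659 -1.688 -0.42
v -1.332 -1.628 -0.118
v -1.133 -0.159 -1.49
v -0.637 -1.375 -0.145
v -1.332 0.074 -1.207
v -0.835 -1.143 0.138
v -1.688 0.152 -1.004
v -1.192 -1.064 0.341
v -2.088 0.051 -0.947
v -1.592 -1.165 0.397
v -2.406 -0.196 -1.054
v -1.91 -1.413 0.291
v -2.541 -0.512 -1.29
v -2.045 -1.729 0.054
v -2.449 -0.797 -1.581
v -1.953 -2.013 -0.236
v -2.16 -0.959 -1.835
v -1.664 -2.175 -0.49
v -1.766 -0.947 -1.97
v -1.27 -2.163 -0.625
v -1.391 -0.766 -1.944
v -0.895 -1.982 -0.599
v -2.019 -1.668 0.746
v -2.885 -2.176 1.403
v -2.746 -0.107 0.993
v -3.613 -0.615 1.651
v -1.307 -1.505 1.809
v -2.174 -2.013 2.467
v -2.035 0.056 2.057
v -2.901 -0.452 2.714
v 4.24 0.119 2.729
v 3.336 -0.066 3.687
v 3.144 1.368 1.938
v 2.241 1.183 2.896
v 5.119 1.597 3.844
v 4.216 1.412 4.802
v 4.024 2.846 3.053
v 3.12 2.661 4.011
f 2 4 1
f 5 2 1
f 1 4 3
f 3 5 1
f 2 8 4
f 6 2 5
f 6 8 2
f 4 8 3
f 7 5 3
f 3 8 7
f 7 6 5
f 8 6 7
f 10 9 13
f 10 13 11
f 11 13 14
f 11 14 12
f 13 9 15
f 13 15 14
f 14 15 16
f 14 16 12
f 15 9 17
f 15 17 16
f 16 17 18
f 16 18 12
f 17 9 19
f 17 19 18
f 18 19 20
f 18 20 12
f 19 9 21
f 19 21 20
f 20 21 22
f 20 22 12
f 21 9 23
f 21 23 22
f 22 23 24
f 22 24 12
f 23 9 25
f 23 25 24
f 24 25 26
f 24 26 12
f 25 9 10
f 25 10 26
f 26 10 11
f 26 11 12
f 28 27 31
f 28 31 29
f 29 31 32
f 29 32 30
f 31 27 33
f 31 33 32
f 32 33 34
f 32 34 30
f 33 27 35
f 33 35 34
f 34 35 36
f 34 36 30
f 35 27 37
f 35 37 36
f 36 37 38
f 36 38 30
f 37 27 39
f 37 39 38
f 38 39 40
f 38 40 30
f 39 27 41
f 39 41 40
f 40 41 42
f 40 42 30
f 41 27 43
f 41 43 42
f 42 43 44
f 42 44 30
f 43 27 45
f 43 45 44
f 44 45 46
f 44 46 30
f 45 27 47
f 45 47 46
f 46 47 48
f 46 48 30
f 47 27 49
f 47 49 48
f 48 49 50
f 48 50 30
f 49 27 28
f 49 28 50
f 50 28 29
f 50 29 30
f 52 54 51
f 55 52 51
f 51 54 53
f 53 55 51
f 52 58 54
f 56 52 55
f 56 58 52
f 54 58 53
f 57 55 53
f 53 58 57
f 57 56 55
f 58 56 57
f 60 62 59
f 63 60 59
f 59 62 61
f 61 63 59
f 60 66 62
f 64 60 63
f 64 66 60
f 62 66 61
f 65 63 61
f 61 66 65
f 65 64 63
f 66 64 65



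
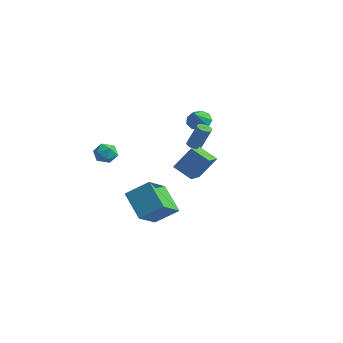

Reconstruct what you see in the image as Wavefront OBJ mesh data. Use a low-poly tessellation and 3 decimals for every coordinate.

v 2.34 -5.094 -0.817
v 3.3 -4.027 0.202
v 1.568 -3.458 -1.803
v 2.528 -2.391 -0.784
v 3.952 -5.189 -2.236
v 4.912 -4.122 -1.217
v 3.18 -3.553 -3.222
v 4.14 -2.486 -2.203
v -1.773 2.774 0.196
v -1.3 2.722 0.013
v -0.634 3.053 1.641
v -1.107 3.106 1.824
v -1.357 2.978 -0.016
v -0.69 3.309 1.612
v -1.525 3.18 0.012
v -0.858 3.511 1.64
v -1.759 3.273 0.089
v -1.093 3.604 1.717
v -1.998 3.232 0.195
v -1.331 3.564 1.823
v -2.176 3.069 0.301
v -1.509 3.4 1.929
v -2.246 2.827 0.379
v -1.58 3.158 2.007
v -2.19 2.571 0.408
v -1.523 2.902 2.036
v -2.022 2.369 0.38
v -1.355 2.7 2.008
v -1.787 2.276 0.303
v -1.121 2.607 1.931
v -1.549 2.316 0.197
v -0.882 2.648 1.825
v -1.371 2.48 0.091
v -0.704 2.811 1.719
v -3.314 4.279 1.596
v -2.697 4.86 1.662
v -2.586 3.401 2.524
v -3.103 4.953 2.068
v -3.607 4.731 2.253
v -3.974 4.297 2.131
v -4.032 3.854 1.758
v -3.754 3.611 1.309
v -3.27 3.679 0.995
v -2.806 4.029 0.962
v -2.58 4.495 1.225
v -3.535 -1.997 -0.088
v -2.737 -2.223 0.106
v -3.983 -3.237 0.314
v -3.185 -3.463 0.508
v -3.586 -2.874 0.974
v -3.309 -2.108 0.726
v -3.411 -3.352 -0.306
v -3.134 -2.586 -0.554
v -2.66 -3.061 -0.029
v -2.768 -2.765 0.762
v -3.952 -2.695 -0.342
v -4.06 -2.399 0.449
v -1.106 2.726 -2.302
v -2.262 2.177 -1.5
v -0.425 3.589 -0.728
v -1.581 3.041 0.074
v -0.339 1.559 -1.994
v -1.495 1.011 -1.192
v 0.342 2.423 -0.42
v -0.814 1.874 0.382
f 2 4 1
f 5 2 1
f 1 4 3
f 3 5 1
f 2 8 4
f 6 2 5
f 6 8 2
f 4 8 3
f 7 5 3
f 3 8 7
f 7 6 5
f 8 6 7
f 10 9 13
f 10 13 11
f 11 13 14
f 11 14 12
f 13 9 15
f 13 15 14
f 14 15 16
f 14 16 12
f 15 9 17
f 15 17 16
f 16 17 18
f 16 18 12
f 17 9 19
f 17 19 18
f 18 19 20
f 18 20 12
f 19 9 21
f 19 21 20
f 20 21 22
f 20 22 12
f 21 9 23
f 21 23 22
f 22 23 24
f 22 24 12
f 23 9 25
f 23 25 24
f 24 25 26
f 24 26 12
f 25 9 27
f 25 27 26
f 26 27 28
f 26 28 12
f 27 9 29
f 27 29 28
f 28 29 30
f 28 30 12
f 29 9 31
f 29 31 30
f 30 31 32
f 30 32 12
f 31 9 33
f 31 33 32
f 32 33 34
f 32 34 12
f 33 9 10
f 33 10 34
f 34 10 11
f 34 11 12
f 36 35 38
f 36 38 37
f 38 35 39
f 38 39 37
f 39 35 40
f 39 40 37
f 40 35 41
f 40 41 37
f 41 35 42
f 41 42 37
f 42 35 43
f 42 43 37
f 43 35 44
f 43 44 37
f 44 35 45
f 44 45 37
f 45 35 36
f 45 36 37
f 46 57 51
f 46 51 47
f 46 47 53
f 46 53 56
f 46 56 57
f 47 51 55
f 51 57 50
f 57 56 48
f 56 53 52
f 53 47 54
f 49 55 50
f 49 50 48
f 49 48 52
f 49 52 54
f 49 54 55
f 50 55 51
f 48 50 57
f 52 48 56
f 54 52 53
f 55 54 47
f 59 61 58
f 62 59 58
f 58 61 60
f 60 62 58
f 59 65 61
f 63 59 62
f 63 65 59
f 61 65 60
f 64 62 60
f 60 65 64
f 64 63 62
f 65 63 64



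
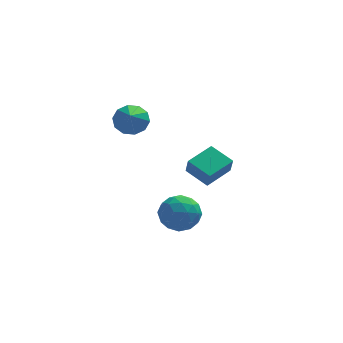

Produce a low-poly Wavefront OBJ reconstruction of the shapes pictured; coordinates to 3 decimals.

v 1.544 -2.171 0.154
v 2.422 -2.338 -0.564
v 0.498 -3.322 -0.856
v 1.376 -3.489 -1.574
v 1.424 -3.9 -0.505
v 2.07 -3.189 0.119
v 0.85 -2.471 -1.539
v 1.496 -1.76 -0.915
v 1.993 -2.524 -1.61
v 2.347 -3.407 -0.971
v 0.573 -2.253 -0.449
v 0.927 -3.136 0.19
v 2.075 -2.153 -0.116
v 0.845 -3.507 -1.304
v 0.874 -3.748 -0.676
v 1.389 -3.846 -1.098
v 1.868 -2.653 0.285
v 2.384 -2.752 -0.137
v 1.797 -3.67 -0.102
v 0.536 -2.908 -1.283
v 1.052 -3.007 -1.705
v 1.531 -1.814 -0.322
v 2.046 -1.912 -0.744
v 1.123 -1.99 -1.318
v 2.338 -2.361 -1.153
v 1.724 -3.037 -1.747
v 1.415 -2.439 -1.726
v 1.794 -2.021 -1.359
v 2.547 -2.88 -0.778
v 1.932 -3.556 -1.372
v 1.96 -3.798 -0.743
v 2.34 -3.38 -0.376
v 2.295 -2.989 -1.393
v 0.988 -2.104 -0.048
v 0.373 -2.78 -0.642
v 0.58 -2.28 -1.044
v 0.96 -1.862 -0.677
v 1.196 -2.623 0.327
v 0.582 -3.299 -0.267
v 1.126 -3.639 -0.061
v 1.505 -3.221 0.306
v 0.625 -2.671 -0.027
v 3.16 2.322 -2.21
v 3.251 1.896 -1.211
v 2.103 3.328 -1.685
v 2.194 2.902 -0.686
v 4.446 3.478 -1.834
v 4.537 3.052 -0.835
v 3.389 4.484 -1.309
v 3.48 4.058 -0.31
v -0.694 3.552 2.136
v 0 3.105 1.628
v -0.786 1.968 3.404
v 0.265 3.431 2.055
v 0.163 3.804 2.514
v -0.266 4.08 2.828
v -0.859 4.155 2.878
v -1.389 3.999 2.645
v -1.653 3.672 2.218
v -1.552 3.299 1.759
v -1.122 3.023 1.445
v -0.53 2.949 1.395
f 1 38 17
f 38 12 41
f 17 41 6
f 38 41 17
f 1 17 13
f 17 6 18
f 13 18 2
f 17 18 13
f 1 13 22
f 13 2 23
f 22 23 8
f 13 23 22
f 1 22 34
f 22 8 37
f 34 37 11
f 22 37 34
f 1 34 38
f 34 11 42
f 38 42 12
f 34 42 38
f 2 18 29
f 18 6 32
f 29 32 10
f 18 32 29
f 6 41 19
f 41 12 40
f 19 40 5
f 41 40 19
f 12 42 39
f 42 11 35
f 39 35 3
f 42 35 39
f 11 37 36
f 37 8 24
f 36 24 7
f 37 24 36
f 8 23 28
f 23 2 25
f 28 25 9
f 23 25 28
f 4 30 16
f 30 10 31
f 16 31 5
f 30 31 16
f 4 16 14
f 16 5 15
f 14 15 3
f 16 15 14
f 4 14 21
f 14 3 20
f 21 20 7
f 14 20 21
f 4 21 26
f 21 7 27
f 26 27 9
f 21 27 26
f 4 26 30
f 26 9 33
f 30 33 10
f 26 33 30
f 5 31 19
f 31 10 32
f 19 32 6
f 31 32 19
f 3 15 39
f 15 5 40
f 39 40 12
f 15 40 39
f 7 20 36
f 20 3 35
f 36 35 11
f 20 35 36
f 9 27 28
f 27 7 24
f 28 24 8
f 27 24 28
f 10 33 29
f 33 9 25
f 29 25 2
f 33 25 29
f 44 46 43
f 47 44 43
f 43 46 45
f 45 47 43
f 44 50 46
f 48 44 47
f 48 50 44
f 46 50 45
f 49 47 45
f 45 50 49
f 49 48 47
f 50 48 49
f 52 51 54
f 52 54 53
f 54 51 55
f 54 55 53
f 55 51 56
f 55 56 53
f 56 51 57
f 56 57 53
f 57 51 58
f 57 58 53
f 58 51 59
f 58 59 53
f 59 51 60
f 59 60 53
f 60 51 61
f 60 61 53
f 61 51 62
f 61 62 53
f 62 51 52
f 62 52 53



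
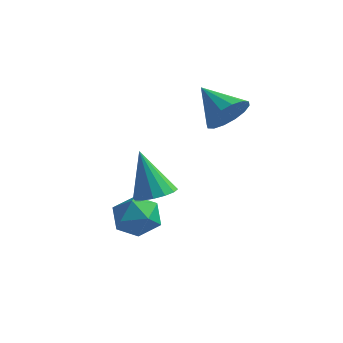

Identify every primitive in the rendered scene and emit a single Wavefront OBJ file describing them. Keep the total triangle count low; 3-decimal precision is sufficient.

v -3.091 -0.383 0.231
v -2.215 -0.493 0.237
v -3.205 -1.347 -0.817
v -2.329 -1.457 -0.811
v -2.814 -1.738 -0.129
v -2.744 -1.142 0.519
v -2.676 -0.698 -1.099
v -2.606 -0.102 -0.451
v -1.959 -0.688 -0.585
v -2.044 -1.33 0.015
v -3.376 -0.51 -0.595
v -3.461 -1.152 0.005
v -1.234 2.347 3.194
v -0.747 2.823 3.72
v -2.466 2.753 3.966
v -0.863 3.098 3.39
v -1.078 3.172 3.007
v -1.335 3.024 2.675
v -1.565 2.695 2.481
v -1.705 2.273 2.479
v -1.72 1.871 2.668
v -1.604 1.595 2.999
v -1.389 1.522 3.381
v -1.132 1.669 3.714
v -0.903 1.998 3.907
v -0.762 2.42 3.91
v -1.711 -1.439 1.297
v -1.347 -0.823 1.382
v -2.389 -1.261 2.923
v -1.674 -0.722 1.235
v -2.011 -0.813 1.104
v -2.268 -1.071 1.025
v -2.376 -1.428 1.019
v -2.305 -1.788 1.088
v -2.076 -2.054 1.212
v -1.749 -2.155 1.36
v -1.412 -2.064 1.49
v -1.155 -1.806 1.569
v -1.047 -1.449 1.575
v -1.118 -1.089 1.506
f 1 12 6
f 1 6 2
f 1 2 8
f 1 8 11
f 1 11 12
f 2 6 10
f 6 12 5
f 12 11 3
f 11 8 7
f 8 2 9
f 4 10 5
f 4 5 3
f 4 3 7
f 4 7 9
f 4 9 10
f 5 10 6
f 3 5 12
f 7 3 11
f 9 7 8
f 10 9 2
f 14 13 16
f 14 16 15
f 16 13 17
f 16 17 15
f 17 13 18
f 17 18 15
f 18 13 19
f 18 19 15
f 19 13 20
f 19 20 15
f 20 13 21
f 20 21 15
f 21 13 22
f 21 22 15
f 22 13 23
f 22 23 15
f 23 13 24
f 23 24 15
f 24 13 25
f 24 25 15
f 25 13 26
f 25 26 15
f 26 13 14
f 26 14 15
f 28 27 30
f 28 30 29
f 30 27 31
f 30 31 29
f 31 27 32
f 31 32 29
f 32 27 33
f 32 33 29
f 33 27 34
f 33 34 29
f 34 27 35
f 34 35 29
f 35 27 36
f 35 36 29
f 36 27 37
f 36 37 29
f 37 27 38
f 37 38 29
f 38 27 39
f 38 39 29
f 39 27 40
f 39 40 29
f 40 27 28
f 40 28 29



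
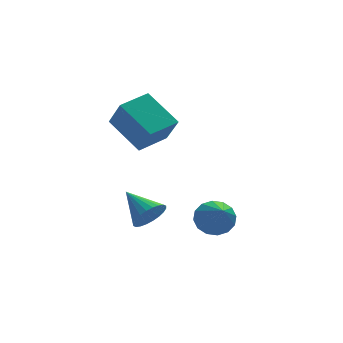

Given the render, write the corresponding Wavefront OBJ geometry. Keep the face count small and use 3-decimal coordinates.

v -3.439 0.207 -0.827
v -2.792 0.297 -0.459
v -4.001 1.413 -0.133
v -2.744 0.458 -0.699
v -2.802 0.58 -0.958
v -2.956 0.646 -1.198
v -3.185 0.645 -1.381
v -3.452 0.577 -1.479
v -3.717 0.453 -1.479
v -3.94 0.292 -1.379
v -4.086 0.118 -1.195
v -4.134 -0.043 -0.955
v -4.076 -0.165 -0.696
v -3.921 -0.231 -0.456
v -3.693 -0.23 -0.273
v -3.426 -0.162 -0.175
v -3.161 -0.038 -0.175
v -2.938 0.123 -0.275
v -0.864 0.457 -1.549
v -0.512 -0.042 -2.081
v -1.096 -1.177 -0.171
v -0.197 0.109 -1.849
v -0.061 0.353 -1.537
v -0.139 0.625 -1.228
v -0.412 0.852 -1.005
v -0.806 0.973 -0.928
v -1.215 0.956 -1.017
v -1.53 0.805 -1.249
v -1.667 0.561 -1.561
v -1.588 0.289 -1.87
v -1.315 0.062 -2.093
v -0.921 -0.059 -2.171
v -4.132 3.208 2.681
v -3.896 2.473 3.873
v -2.877 3.836 2.82
v -2.641 3.101 4.012
v -3.359 1.879 1.708
v -3.123 1.144 2.9
v -2.104 2.507 1.847
v -1.868 1.772 3.039
f 2 1 4
f 2 4 3
f 4 1 5
f 4 5 3
f 5 1 6
f 5 6 3
f 6 1 7
f 6 7 3
f 7 1 8
f 7 8 3
f 8 1 9
f 8 9 3
f 9 1 10
f 9 10 3
f 10 1 11
f 10 11 3
f 11 1 12
f 11 12 3
f 12 1 13
f 12 13 3
f 13 1 14
f 13 14 3
f 14 1 15
f 14 15 3
f 15 1 16
f 15 16 3
f 16 1 17
f 16 17 3
f 17 1 18
f 17 18 3
f 18 1 2
f 18 2 3
f 20 19 22
f 20 22 21
f 22 19 23
f 22 23 21
f 23 19 24
f 23 24 21
f 24 19 25
f 24 25 21
f 25 19 26
f 25 26 21
f 26 19 27
f 26 27 21
f 27 19 28
f 27 28 21
f 28 19 29
f 28 29 21
f 29 19 30
f 29 30 21
f 30 19 31
f 30 31 21
f 31 19 32
f 31 32 21
f 32 19 20
f 32 20 21
f 34 36 33
f 37 34 33
f 33 36 35
f 35 37 33
f 34 40 36
f 38 34 37
f 38 40 34
f 36 40 35
f 39 37 35
f 35 40 39
f 39 38 37
f 40 38 39



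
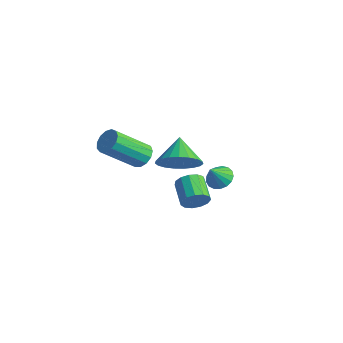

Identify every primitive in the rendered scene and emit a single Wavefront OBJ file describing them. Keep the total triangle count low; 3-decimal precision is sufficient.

v -0.52 1.938 -0.306
v -0.101 1.527 0.577
v -1.36 2.782 0.486
v 0.167 1.868 0.498
v 0.317 2.221 0.281
v 0.321 2.526 -0.038
v 0.181 2.728 -0.403
v -0.081 2.794 -0.752
v -0.419 2.712 -1.023
v -0.774 2.497 -1.17
v -1.085 2.184 -1.168
v -1.298 1.83 -1.017
v -1.377 1.494 -0.743
v -1.307 1.235 -0.393
v -1.102 1.097 -0.028
v -0.795 1.105 0.289
v -0.441 1.257 0.503
v 2.71 -0.231 0.363
v 3.021 -0.094 0.917
v 2.06 0.487 1.312
v 1.75 0.351 0.757
v 3.093 0.182 0.688
v 2.133 0.763 1.082
v 3.044 0.327 0.355
v 2.084 0.908 0.75
v 2.889 0.295 0.025
v 1.929 0.876 0.419
v 2.677 0.096 -0.198
v 1.717 0.677 0.196
v 2.476 -0.207 -0.243
v 1.516 0.375 0.151
v 2.349 -0.517 -0.096
v 1.388 0.065 0.299
v 2.336 -0.736 0.197
v 1.376 -0.155 0.592
v 2.443 -0.795 0.543
v 1.482 -0.214 0.937
v 2.634 -0.675 0.831
v 1.673 -0.093 1.226
v 2.849 -0.414 0.971
v 1.889 0.168 1.365
v 0.122 3.818 -2.024
v 0.783 3.9 -1.951
v 0.098 3.222 -1.136
v 0.657 4.146 -1.789
v 0.408 4.317 -1.681
v 0.094 4.374 -1.651
v -0.214 4.304 -1.707
v -0.445 4.122 -1.835
v -0.546 3.871 -2.007
v -0.494 3.607 -2.182
v -0.301 3.392 -2.322
v -0.011 3.275 -2.393
v 0.309 3.282 -2.379
v 0.587 3.412 -2.284
v 0.758 3.635 -2.13
v -2.889 1.933 -1.216
v -2.286 1.641 -1.223
v -2.968 0.196 0.23
v -3.571 0.487 0.236
v -2.273 1.906 -0.954
v -2.955 0.46 0.499
v -2.456 2.179 -0.768
v -3.138 0.733 0.685
v -2.776 2.374 -0.725
v -3.458 0.928 0.728
v -3.132 2.429 -0.837
v -3.815 0.983 0.615
v -3.411 2.326 -1.07
v -4.093 0.881 0.383
v -3.524 2.099 -1.35
v -4.206 0.653 0.103
v -3.436 1.819 -1.587
v -4.118 0.373 -0.134
v -3.173 1.575 -1.706
v -3.855 0.129 -0.253
v -2.821 1.445 -1.67
v -3.503 -0.001 -0.217
v -2.49 1.469 -1.49
v -3.172 0.024 -0.037
f 2 1 4
f 2 4 3
f 4 1 5
f 4 5 3
f 5 1 6
f 5 6 3
f 6 1 7
f 6 7 3
f 7 1 8
f 7 8 3
f 8 1 9
f 8 9 3
f 9 1 10
f 9 10 3
f 10 1 11
f 10 11 3
f 11 1 12
f 11 12 3
f 12 1 13
f 12 13 3
f 13 1 14
f 13 14 3
f 14 1 15
f 14 15 3
f 15 1 16
f 15 16 3
f 16 1 17
f 16 17 3
f 17 1 2
f 17 2 3
f 19 18 22
f 19 22 20
f 20 22 23
f 20 23 21
f 22 18 24
f 22 24 23
f 23 24 25
f 23 25 21
f 24 18 26
f 24 26 25
f 25 26 27
f 25 27 21
f 26 18 28
f 26 28 27
f 27 28 29
f 27 29 21
f 28 18 30
f 28 30 29
f 29 30 31
f 29 31 21
f 30 18 32
f 30 32 31
f 31 32 33
f 31 33 21
f 32 18 34
f 32 34 33
f 33 34 35
f 33 35 21
f 34 18 36
f 34 36 35
f 35 36 37
f 35 37 21
f 36 18 38
f 36 38 37
f 37 38 39
f 37 39 21
f 38 18 40
f 38 40 39
f 39 40 41
f 39 41 21
f 40 18 19
f 40 19 41
f 41 19 20
f 41 20 21
f 43 42 45
f 43 45 44
f 45 42 46
f 45 46 44
f 46 42 47
f 46 47 44
f 47 42 48
f 47 48 44
f 48 42 49
f 48 49 44
f 49 42 50
f 49 50 44
f 50 42 51
f 50 51 44
f 51 42 52
f 51 52 44
f 52 42 53
f 52 53 44
f 53 42 54
f 53 54 44
f 54 42 55
f 54 55 44
f 55 42 56
f 55 56 44
f 56 42 43
f 56 43 44
f 58 57 61
f 58 61 59
f 59 61 62
f 59 62 60
f 61 57 63
f 61 63 62
f 62 63 64
f 62 64 60
f 63 57 65
f 63 65 64
f 64 65 66
f 64 66 60
f 65 57 67
f 65 67 66
f 66 67 68
f 66 68 60
f 67 57 69
f 67 69 68
f 68 69 70
f 68 70 60
f 69 57 71
f 69 71 70
f 70 71 72
f 70 72 60
f 71 57 73
f 71 73 72
f 72 73 74
f 72 74 60
f 73 57 75
f 73 75 74
f 74 75 76
f 74 76 60
f 75 57 77
f 75 77 76
f 76 77 78
f 76 78 60
f 77 57 79
f 77 79 78
f 78 79 80
f 78 80 60
f 79 57 58
f 79 58 80
f 80 58 59
f 80 59 60



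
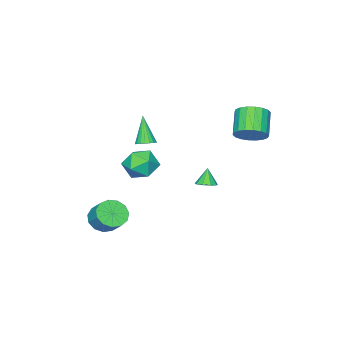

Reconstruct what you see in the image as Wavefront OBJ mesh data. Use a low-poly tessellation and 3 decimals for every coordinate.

v -2.29 -3.133 0.364
v -1.882 -2.806 0.638
v -2.83 -3.847 2.016
v -2.077 -2.656 0.639
v -2.308 -2.589 0.593
v -2.536 -2.616 0.506
v -2.722 -2.732 0.396
v -2.833 -2.917 0.279
v -2.85 -3.14 0.177
v -2.77 -3.361 0.108
v -2.607 -3.543 0.082
v -2.389 -3.654 0.106
v -2.154 -3.674 0.174
v -1.943 -3.601 0.274
v -1.791 -3.447 0.391
v -1.726 -3.239 0.502
v -1.758 -3.012 0.59
v 1.658 -2.478 -3.491
v 2.158 -2.037 -4.125
v 2.442 -1.121 -3.263
v 1.942 -1.562 -2.629
v 1.676 -1.851 -4.164
v 1.96 -0.934 -3.301
v 1.188 -1.864 -3.989
v 1.472 -0.947 -3.127
v 0.849 -2.072 -3.656
v 1.134 -1.155 -2.794
v 0.767 -2.409 -3.271
v 1.052 -1.493 -2.409
v 0.968 -2.768 -2.956
v 1.253 -1.852 -2.093
v 1.388 -3.035 -2.81
v 1.672 -2.119 -1.948
v 1.893 -3.125 -2.881
v 2.178 -2.209 -2.019
v 2.324 -3.01 -3.146
v 2.609 -2.094 -2.283
v 2.543 -2.726 -3.52
v 2.828 -1.81 -2.658
v 2.481 -2.363 -3.885
v 2.766 -1.447 -3.023
v -3.355 3.219 2.744
v -2.659 2.662 3.008
v -3.649 1.943 4.1
v -4.345 2.501 3.836
v -2.617 2.988 3.26
v -3.607 2.269 4.352
v -2.721 3.359 3.41
v -3.711 2.64 4.502
v -2.951 3.703 3.428
v -3.941 2.984 4.52
v -3.261 3.951 3.311
v -4.251 3.232 4.403
v -3.59 4.054 3.081
v -4.579 3.335 4.173
v -3.872 3.992 2.784
v -4.861 3.273 3.876
v -4.051 3.777 2.48
v -5.041 3.058 3.572
v -4.093 3.451 2.228
v -5.083 2.732 3.32
v -3.989 3.08 2.078
v -4.979 2.361 3.17
v -3.759 2.736 2.06
v -4.749 2.017 3.152
v -3.449 2.488 2.177
v -4.439 1.769 3.269
v -3.121 2.385 2.407
v -4.11 1.666 3.499
v -2.839 2.447 2.704
v -3.828 1.728 3.796
v -2.417 -2.201 -0.99
v -1.508 -2.208 -0.363
v -2.012 -3.832 -1.597
v -1.103 -3.839 -0.97
v -2.1 -3.888 -0.498
v -2.35 -2.881 -0.123
v -1.17 -3.159 -1.837
v -1.42 -2.152 -1.462
v -0.737 -2.801 -0.887
v -1.312 -3.251 -0.059
v -2.208 -2.789 -1.901
v -2.783 -3.239 -1.073
v -0.524 2.684 0.098
v -0.21 2.184 0.098
v -0.856 2.476 1.062
v 0.014 2.488 0.242
v -0.013 2.883 0.318
v -0.279 3.185 0.291
v -0.66 3.253 0.175
v -0.976 3.055 0.022
v -1.081 2.683 -0.094
v -0.925 2.312 -0.121
v -0.581 2.115 -0.045
f 2 1 4
f 2 4 3
f 4 1 5
f 4 5 3
f 5 1 6
f 5 6 3
f 6 1 7
f 6 7 3
f 7 1 8
f 7 8 3
f 8 1 9
f 8 9 3
f 9 1 10
f 9 10 3
f 10 1 11
f 10 11 3
f 11 1 12
f 11 12 3
f 12 1 13
f 12 13 3
f 13 1 14
f 13 14 3
f 14 1 15
f 14 15 3
f 15 1 16
f 15 16 3
f 16 1 17
f 16 17 3
f 17 1 2
f 17 2 3
f 19 18 22
f 19 22 20
f 20 22 23
f 20 23 21
f 22 18 24
f 22 24 23
f 23 24 25
f 23 25 21
f 24 18 26
f 24 26 25
f 25 26 27
f 25 27 21
f 26 18 28
f 26 28 27
f 27 28 29
f 27 29 21
f 28 18 30
f 28 30 29
f 29 30 31
f 29 31 21
f 30 18 32
f 30 32 31
f 31 32 33
f 31 33 21
f 32 18 34
f 32 34 33
f 33 34 35
f 33 35 21
f 34 18 36
f 34 36 35
f 35 36 37
f 35 37 21
f 36 18 38
f 36 38 37
f 37 38 39
f 37 39 21
f 38 18 40
f 38 40 39
f 39 40 41
f 39 41 21
f 40 18 19
f 40 19 41
f 41 19 20
f 41 20 21
f 43 42 46
f 43 46 44
f 44 46 47
f 44 47 45
f 46 42 48
f 46 48 47
f 47 48 49
f 47 49 45
f 48 42 50
f 48 50 49
f 49 50 51
f 49 51 45
f 50 42 52
f 50 52 51
f 51 52 53
f 51 53 45
f 52 42 54
f 52 54 53
f 53 54 55
f 53 55 45
f 54 42 56
f 54 56 55
f 55 56 57
f 55 57 45
f 56 42 58
f 56 58 57
f 57 58 59
f 57 59 45
f 58 42 60
f 58 60 59
f 59 60 61
f 59 61 45
f 60 42 62
f 60 62 61
f 61 62 63
f 61 63 45
f 62 42 64
f 62 64 63
f 63 64 65
f 63 65 45
f 64 42 66
f 64 66 65
f 65 66 67
f 65 67 45
f 66 42 68
f 66 68 67
f 67 68 69
f 67 69 45
f 68 42 70
f 68 70 69
f 69 70 71
f 69 71 45
f 70 42 43
f 70 43 71
f 71 43 44
f 71 44 45
f 72 83 77
f 72 77 73
f 72 73 79
f 72 79 82
f 72 82 83
f 73 77 81
f 77 83 76
f 83 82 74
f 82 79 78
f 79 73 80
f 75 81 76
f 75 76 74
f 75 74 78
f 75 78 80
f 75 80 81
f 76 81 77
f 74 76 83
f 78 74 82
f 80 78 79
f 81 80 73
f 85 84 87
f 85 87 86
f 87 84 88
f 87 88 86
f 88 84 89
f 88 89 86
f 89 84 90
f 89 90 86
f 90 84 91
f 90 91 86
f 91 84 92
f 91 92 86
f 92 84 93
f 92 93 86
f 93 84 94
f 93 94 86
f 94 84 85
f 94 85 86



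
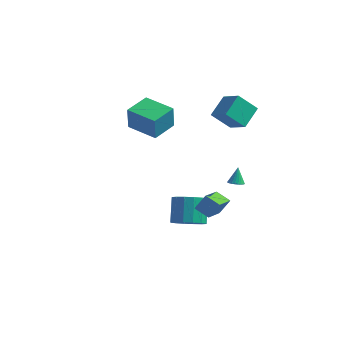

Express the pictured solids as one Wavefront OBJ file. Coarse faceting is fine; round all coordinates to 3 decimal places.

v 0.237 2.835 3.305
v 0.471 4.167 4.062
v 1.255 3.265 2.232
v 1.49 4.597 2.989
v 1.39 2.163 4.131
v 1.625 3.495 4.888
v 2.409 2.593 3.058
v 2.643 3.925 3.815
v 1.654 3.309 -2.553
v 1.922 3.702 -2.737
v 1.566 3.831 -1.567
v 1.737 3.757 -2.783
v 1.538 3.744 -2.794
v 1.358 3.664 -2.768
v 1.222 3.531 -2.709
v 1.152 3.364 -2.627
v 1.159 3.188 -2.534
v 1.241 3.031 -2.443
v 1.385 2.916 -2.369
v 1.571 2.861 -2.324
v 1.769 2.874 -2.313
v 1.95 2.953 -2.339
v 2.086 3.087 -2.398
v 2.155 3.254 -2.48
v 2.149 3.429 -2.573
v 2.067 3.587 -2.664
v 0.211 -0.342 -3.868
v 0.723 0.421 -4.376
v 0.341 1.526 -3.1
v -0.171 0.762 -2.592
v 0.21 0.451 -4.555
v -0.171 1.556 -3.28
v -0.302 0.269 -4.551
v -0.683 1.374 -3.275
v -0.676 -0.077 -4.363
v -1.058 1.028 -3.087
v -0.813 -0.494 -4.043
v -1.195 0.611 -2.767
v -0.676 -0.871 -3.675
v -1.058 0.234 -2.4
v -0.301 -1.106 -3.36
v -0.683 -0.001 -2.084
v 0.211 -1.136 -3.18
v -0.17 -0.031 -1.905
v 0.723 -0.954 -3.185
v 0.342 0.151 -1.909
v 1.098 -0.608 -3.373
v 0.716 0.497 -2.097
v 1.235 -0.191 -3.693
v 0.853 0.914 -2.417
v 1.098 0.186 -4.06
v 0.716 1.291 -2.785
v -5.057 3.156 0.566
v -5.039 3.012 2.139
v -4.596 4.807 0.712
v -4.579 4.663 2.285
v -3.101 2.617 0.495
v -3.084 2.473 2.068
v -2.641 4.268 0.641
v -2.623 4.124 2.214
v 2.881 -3.981 0.246
v 2.007 -3.818 0.608
v 2.801 -2.182 -0.756
v 1.927 -2.02 -0.394
v 3.313 -3.5 1.074
v 2.439 -3.338 1.436
v 3.233 -1.702 0.072
v 2.359 -1.539 0.434
f 2 4 1
f 5 2 1
f 1 4 3
f 3 5 1
f 2 8 4
f 6 2 5
f 6 8 2
f 4 8 3
f 7 5 3
f 3 8 7
f 7 6 5
f 8 6 7
f 10 9 12
f 10 12 11
f 12 9 13
f 12 13 11
f 13 9 14
f 13 14 11
f 14 9 15
f 14 15 11
f 15 9 16
f 15 16 11
f 16 9 17
f 16 17 11
f 17 9 18
f 17 18 11
f 18 9 19
f 18 19 11
f 19 9 20
f 19 20 11
f 20 9 21
f 20 21 11
f 21 9 22
f 21 22 11
f 22 9 23
f 22 23 11
f 23 9 24
f 23 24 11
f 24 9 25
f 24 25 11
f 25 9 26
f 25 26 11
f 26 9 10
f 26 10 11
f 28 27 31
f 28 31 29
f 29 31 32
f 29 32 30
f 31 27 33
f 31 33 32
f 32 33 34
f 32 34 30
f 33 27 35
f 33 35 34
f 34 35 36
f 34 36 30
f 35 27 37
f 35 37 36
f 36 37 38
f 36 38 30
f 37 27 39
f 37 39 38
f 38 39 40
f 38 40 30
f 39 27 41
f 39 41 40
f 40 41 42
f 40 42 30
f 41 27 43
f 41 43 42
f 42 43 44
f 42 44 30
f 43 27 45
f 43 45 44
f 44 45 46
f 44 46 30
f 45 27 47
f 45 47 46
f 46 47 48
f 46 48 30
f 47 27 49
f 47 49 48
f 48 49 50
f 48 50 30
f 49 27 51
f 49 51 50
f 50 51 52
f 50 52 30
f 51 27 28
f 51 28 52
f 52 28 29
f 52 29 30
f 54 56 53
f 57 54 53
f 53 56 55
f 55 57 53
f 54 60 56
f 58 54 57
f 58 60 54
f 56 60 55
f 59 57 55
f 55 60 59
f 59 58 57
f 60 58 59
f 62 64 61
f 65 62 61
f 61 64 63
f 63 65 61
f 62 68 64
f 66 62 65
f 66 68 62
f 64 68 63
f 67 65 63
f 63 68 67
f 67 66 65
f 68 66 67



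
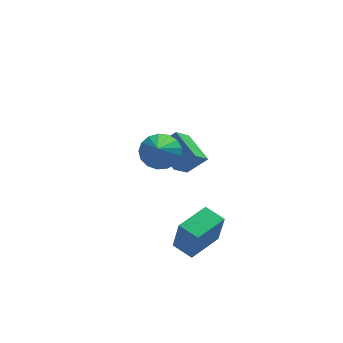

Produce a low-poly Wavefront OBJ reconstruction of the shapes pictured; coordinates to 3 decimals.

v 2.79 1.48 0.42
v 2.135 2.801 1.181
v 1.802 1.43 -0.344
v 1.147 2.752 0.417
v 3.573 2.488 -0.657
v 2.918 3.81 0.104
v 2.585 2.439 -1.421
v 1.93 3.76 -0.66
v 1.136 -2.068 -2.705
v 1.325 -2.47 -1.043
v 2.541 -0.902 -2.583
v 2.73 -1.304 -0.921
v 1.83 -2.876 -2.979
v 2.019 -3.278 -1.317
v 3.235 -1.71 -2.857
v 3.424 -2.112 -1.195
v 0.722 -1.365 3.115
v 1.314 -1.925 2.648
v 0.358 -2.855 4.445
v 1.576 -1.72 2.951
v 1.643 -1.433 3.291
v 1.498 -1.13 3.591
v 1.176 -0.881 3.782
v 0.749 -0.743 3.82
v 0.316 -0.747 3.697
v -0.023 -0.893 3.441
v -0.193 -1.147 3.11
v -0.152 -1.45 2.78
v 0.088 -1.734 2.528
v 0.474 -1.934 2.409
v 0.916 -2.003 2.453
f 2 4 1
f 5 2 1
f 1 4 3
f 3 5 1
f 2 8 4
f 6 2 5
f 6 8 2
f 4 8 3
f 7 5 3
f 3 8 7
f 7 6 5
f 8 6 7
f 10 12 9
f 13 10 9
f 9 12 11
f 11 13 9
f 10 16 12
f 14 10 13
f 14 16 10
f 12 16 11
f 15 13 11
f 11 16 15
f 15 14 13
f 16 14 15
f 18 17 20
f 18 20 19
f 20 17 21
f 20 21 19
f 21 17 22
f 21 22 19
f 22 17 23
f 22 23 19
f 23 17 24
f 23 24 19
f 24 17 25
f 24 25 19
f 25 17 26
f 25 26 19
f 26 17 27
f 26 27 19
f 27 17 28
f 27 28 19
f 28 17 29
f 28 29 19
f 29 17 30
f 29 30 19
f 30 17 31
f 30 31 19
f 31 17 18
f 31 18 19



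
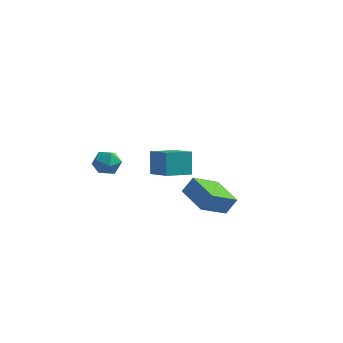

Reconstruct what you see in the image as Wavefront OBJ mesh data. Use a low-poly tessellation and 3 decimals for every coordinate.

v 2.748 -1.706 -1.076
v 3.274 -1.367 -0.123
v 1.352 -0.377 -0.778
v 1.878 -0.039 0.175
v 3.802 -0.361 -2.135
v 4.328 -0.023 -1.182
v 2.406 0.967 -1.837
v 2.932 1.306 -0.884
v -1.382 3.054 -2.14
v -1.593 3.793 -0.771
v -0.194 4.155 -2.55
v -0.406 4.893 -1.18
v -0.174 2.027 -1.4
v -0.386 2.765 -0.03
v 1.013 3.127 -1.809
v 0.802 3.866 -0.44
v -2.392 -3.102 3.474
v -1.638 -2.731 3.281
v -2.102 -4.149 2.599
v -1.348 -3.778 2.406
v -1.475 -4.114 3.19
v -1.654 -3.466 3.731
v -2.086 -3.414 2.149
v -2.265 -2.766 2.69
v -1.449 -2.924 2.462
v -1.071 -3.356 3.105
v -2.669 -3.524 2.775
v -2.291 -3.956 3.418
f 2 4 1
f 5 2 1
f 1 4 3
f 3 5 1
f 2 8 4
f 6 2 5
f 6 8 2
f 4 8 3
f 7 5 3
f 3 8 7
f 7 6 5
f 8 6 7
f 10 12 9
f 13 10 9
f 9 12 11
f 11 13 9
f 10 16 12
f 14 10 13
f 14 16 10
f 12 16 11
f 15 13 11
f 11 16 15
f 15 14 13
f 16 14 15
f 17 28 22
f 17 22 18
f 17 18 24
f 17 24 27
f 17 27 28
f 18 22 26
f 22 28 21
f 28 27 19
f 27 24 23
f 24 18 25
f 20 26 21
f 20 21 19
f 20 19 23
f 20 23 25
f 20 25 26
f 21 26 22
f 19 21 28
f 23 19 27
f 25 23 24
f 26 25 18



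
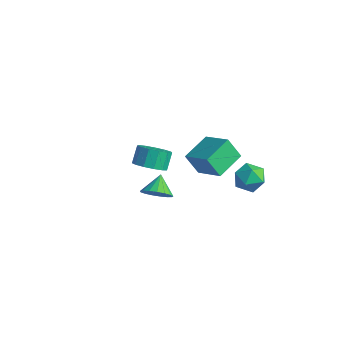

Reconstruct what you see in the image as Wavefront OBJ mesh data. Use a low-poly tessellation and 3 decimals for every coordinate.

v 2.929 3.949 -0.441
v 3.573 3.314 -0.683
v 1.847 3.086 -1.057
v 2.491 2.451 -1.299
v 2.278 2.582 -0.397
v 2.946 3.115 -0.016
v 2.474 3.285 -1.724
v 3.142 3.818 -1.343
v 3.291 2.904 -1.475
v 3.171 2.469 -0.655
v 2.249 3.931 -1.085
v 2.129 3.496 -0.265
v -1.442 0.139 -1.015
v -1.017 0.866 -1.388
v -1.334 1.487 -0.537
v -1.758 0.761 -0.165
v -1.502 0.87 -1.571
v -1.819 1.491 -0.721
v -1.968 0.642 -1.578
v -2.284 1.263 -0.728
v -2.266 0.254 -1.407
v -2.583 0.876 -0.556
v -2.303 -0.169 -1.111
v -2.62 0.452 -0.26
v -2.066 -0.495 -0.784
v -2.383 0.126 0.066
v -1.631 -0.62 -0.531
v -1.948 0.002 0.319
v -1.136 -0.503 -0.432
v -1.453 0.118 0.419
v -0.738 -0.183 -0.518
v -1.055 0.439 0.333
v -0.563 0.24 -0.762
v -0.88 0.862 0.089
v -0.667 0.631 -1.086
v -0.984 1.252 -0.235
v -0.269 2.408 -2.077
v -0.845 2.008 -0.9
v -0.552 4.09 -1.644
v -1.129 3.69 -0.467
v 1.329 2.47 -1.273
v 0.752 2.07 -0.096
v 1.045 4.152 -0.84
v 0.469 3.752 0.337
v 3.443 -3.54 2.581
v 3.836 -3.843 3.208
v 2.917 -2.82 3.259
v 4.064 -3.561 3.085
v 4.149 -3.274 2.846
v 4.073 -3.048 2.547
v 3.852 -2.935 2.255
v 3.537 -2.96 2.038
v 3.201 -3.118 1.946
v 2.92 -3.373 1.999
v 2.759 -3.666 2.185
v 2.755 -3.931 2.462
v 2.908 -4.105 2.767
v 3.184 -4.15 3.029
v 3.519 -4.056 3.188
f 1 12 6
f 1 6 2
f 1 2 8
f 1 8 11
f 1 11 12
f 2 6 10
f 6 12 5
f 12 11 3
f 11 8 7
f 8 2 9
f 4 10 5
f 4 5 3
f 4 3 7
f 4 7 9
f 4 9 10
f 5 10 6
f 3 5 12
f 7 3 11
f 9 7 8
f 10 9 2
f 14 13 17
f 14 17 15
f 15 17 18
f 15 18 16
f 17 13 19
f 17 19 18
f 18 19 20
f 18 20 16
f 19 13 21
f 19 21 20
f 20 21 22
f 20 22 16
f 21 13 23
f 21 23 22
f 22 23 24
f 22 24 16
f 23 13 25
f 23 25 24
f 24 25 26
f 24 26 16
f 25 13 27
f 25 27 26
f 26 27 28
f 26 28 16
f 27 13 29
f 27 29 28
f 28 29 30
f 28 30 16
f 29 13 31
f 29 31 30
f 30 31 32
f 30 32 16
f 31 13 33
f 31 33 32
f 32 33 34
f 32 34 16
f 33 13 35
f 33 35 34
f 34 35 36
f 34 36 16
f 35 13 14
f 35 14 36
f 36 14 15
f 36 15 16
f 38 40 37
f 41 38 37
f 37 40 39
f 39 41 37
f 38 44 40
f 42 38 41
f 42 44 38
f 40 44 39
f 43 41 39
f 39 44 43
f 43 42 41
f 44 42 43
f 46 45 48
f 46 48 47
f 48 45 49
f 48 49 47
f 49 45 50
f 49 50 47
f 50 45 51
f 50 51 47
f 51 45 52
f 51 52 47
f 52 45 53
f 52 53 47
f 53 45 54
f 53 54 47
f 54 45 55
f 54 55 47
f 55 45 56
f 55 56 47
f 56 45 57
f 56 57 47
f 57 45 58
f 57 58 47
f 58 45 59
f 58 59 47
f 59 45 46
f 59 46 47

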